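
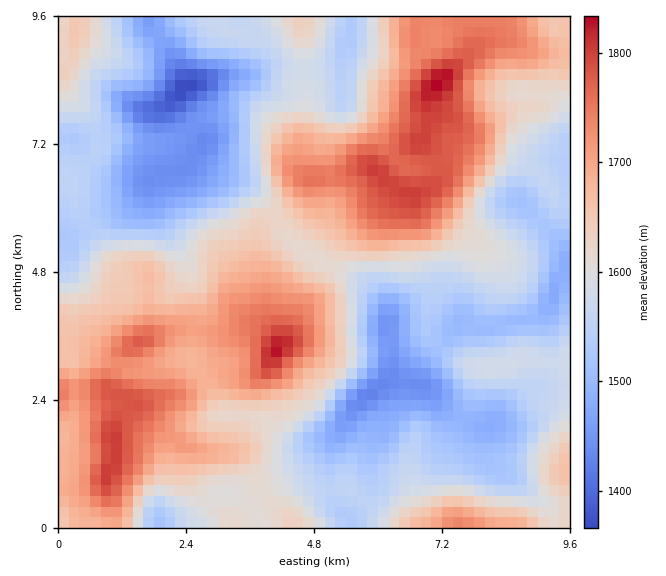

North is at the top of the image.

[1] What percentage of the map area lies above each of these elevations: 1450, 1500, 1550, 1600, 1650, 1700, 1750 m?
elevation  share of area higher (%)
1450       96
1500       87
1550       69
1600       52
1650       35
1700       22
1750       10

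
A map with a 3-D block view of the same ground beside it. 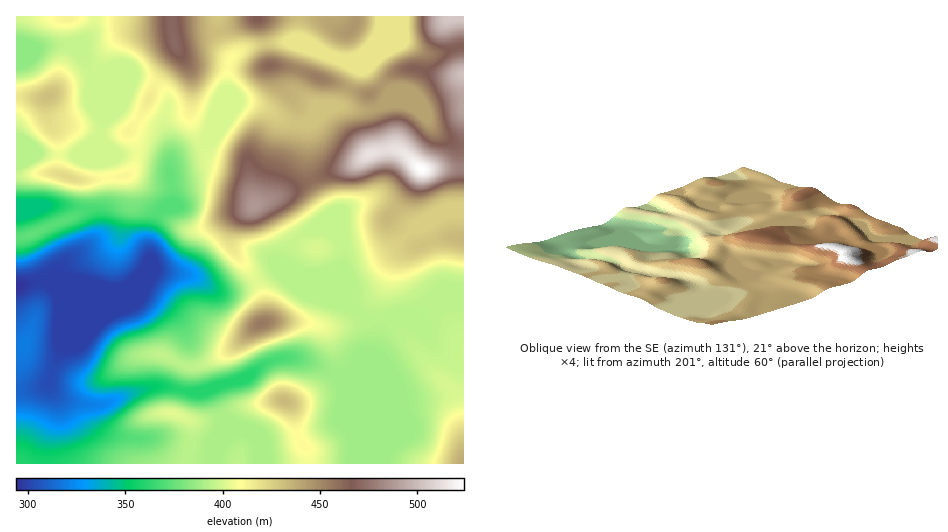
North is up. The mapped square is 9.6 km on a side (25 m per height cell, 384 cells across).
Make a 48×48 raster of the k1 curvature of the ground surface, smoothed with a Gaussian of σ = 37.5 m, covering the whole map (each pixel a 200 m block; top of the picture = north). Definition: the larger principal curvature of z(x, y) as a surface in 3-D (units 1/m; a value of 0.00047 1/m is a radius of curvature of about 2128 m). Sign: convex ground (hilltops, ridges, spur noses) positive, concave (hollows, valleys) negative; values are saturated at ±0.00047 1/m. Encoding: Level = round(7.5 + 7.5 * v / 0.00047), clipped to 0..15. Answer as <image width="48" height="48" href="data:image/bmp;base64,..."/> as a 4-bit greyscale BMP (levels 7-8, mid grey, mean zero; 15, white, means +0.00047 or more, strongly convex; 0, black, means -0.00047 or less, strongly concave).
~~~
<image width="48" height="48" href="data:image/bmp;base64,Qk32BAAAAAAAAHYAAAAoAAAAMAAAADAAAAABAAQAAAAAAIAEAAATCwAAEwsAABAAAAAAAAAAAAAAABEREQAiIiIAMzMzAERERABVVVUAZmZmAHd3dwCIiIgAmZmZAKqqqgC7u7sAzMzMAN3d3QDu7u4A////AJmZmZmZmZmZiIh4iYd3eJmYd3iIiZmZm5iJmZmZmYiImZh4iIh4iaqpiIiIiId3m5iIiIiIiId3iZh3iIh3ebqJiIiIiHZnm5iId3eJqph3eJmIiId2irh3iIiId3d4qpiId4mr3/65m8uoiId3i7h3eHiIiHeJmZiId4h3iu////3bqZmYrLmHeIh4iIiJmJh3d4iHZ5rN24ec3u/+7cqYiIeIiIh4iJh3eJqpd4mZmXd4mrzd3LuYiHiId3d4h5h3ib3tqIh3iZmHiGWMuZqYh3iHd3eJmJmIiqvf66l3i8yoiHabuYmYiId3d4iZh5mIiYic7Lu73t7+yoeJmIiIiId3d4mYh4mYiHd63czdy4m9/7d3d3eJmHd3eJmIiImYd3eJvN3Ll2Z5z/t3d3iZh3d3iJh4iIqod3eJq7u7qHeInf/bqZmpiIiIiYd4iIqoeIeJqYiruYiJmu//7cy6qZiIiId4iIq5h4iIiHZ6uomqqs7//typmIiIiIeIiIm5h4iIiHZoqqupiJu7qZiIiIiId3iIh4mqh4iIh3d4mrqGVpu6l3d4h4iIiIiId3iZiIiIiHeImpiHaKuph3eIh3iJiIh3eHiId4d4mIeIiYd3ibuYh3d3h3eJmIh3eJmHeIiJmYh2iXZnm9uHeIiId4iJmYh3eLmHeJmYqph3iYVovtl3eIiId4iZmql2eLqHd3iZq5dWm5eb7qd3eImZiIiZmbupmu64d3d5q5ZFnLu7y4d4iJmZiIiZiJq7u///uId3q6dXz/2oqpmYiIiIiIiqiIiJmaz//+p3iqm//93bvNyoiId4iImqiHd4iHeK3//bvN7tuHjN3f/smIh3d4mqmHiIh4d2iZmZqqmHdlV6qrzf/ah3dniaqZmHd4d2eJmHeJmId3iJqrqr3ut2V4iImruGd7qYrO7aqquqmZiIm7mJq87qiJl2at6XZ////////sqXd4iIjMl4iJvv/slkSN/tzK3/7KiJq8uHd4mXfNl3iIis//6XjP///nh6qHd3d6yHd4qYjdmIiIiIrP/+7/7MqHdpuHd4d5unZoqInOqZmYiIib7/7up6l3eLuYiImqmpd5qImuuHiHd3ibu8vLhomImsqqqZvKiJmKqIiM2HeHd3mrmrzKdoqYiqiaqYisl4maqIeKyoeId4mZd5zKdounipiZiHd6yYibqIiIqoiZiIh3iIq5h4u5qqmod4d4y4eLuHd2iYipd3doqYiId4u8zMuYd4d4rZZ8yHd2iZqYiIic3Id3d5qqqryph3iHnJeN2HZ3m6h3m97+zrd3eZqXZ6upiId3epeuyZmsy5iL//63a/67zMzHZ5uYiId3aZneuqm9////+5iHeM//26vHd5qYeJh2eKzsmXZ5re3KiIiIiIq9pnmnd4mYiJqZqqzaiIdmi6d3iImqiIhoupqHd4mHd5mqqazIeKqXi5Z3eKzMmId2vclYiZmYh3mZmay4eJvNzKmIm8qtuIiJvdusy7vMupmHiKy4iHit7tzMupeMyYiIvczg=="/>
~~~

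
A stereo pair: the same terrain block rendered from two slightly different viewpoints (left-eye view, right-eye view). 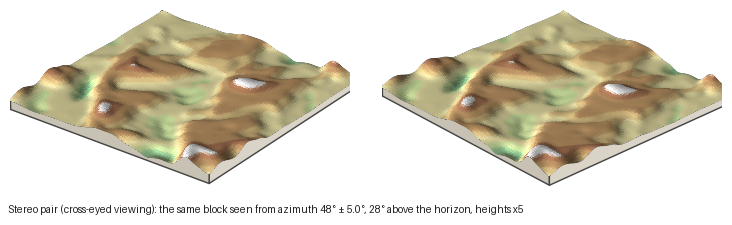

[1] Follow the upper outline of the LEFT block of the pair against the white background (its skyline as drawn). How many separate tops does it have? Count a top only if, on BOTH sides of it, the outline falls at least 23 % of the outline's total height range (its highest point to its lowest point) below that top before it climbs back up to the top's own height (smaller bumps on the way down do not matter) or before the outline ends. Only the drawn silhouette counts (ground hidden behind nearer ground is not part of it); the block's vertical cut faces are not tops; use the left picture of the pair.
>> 1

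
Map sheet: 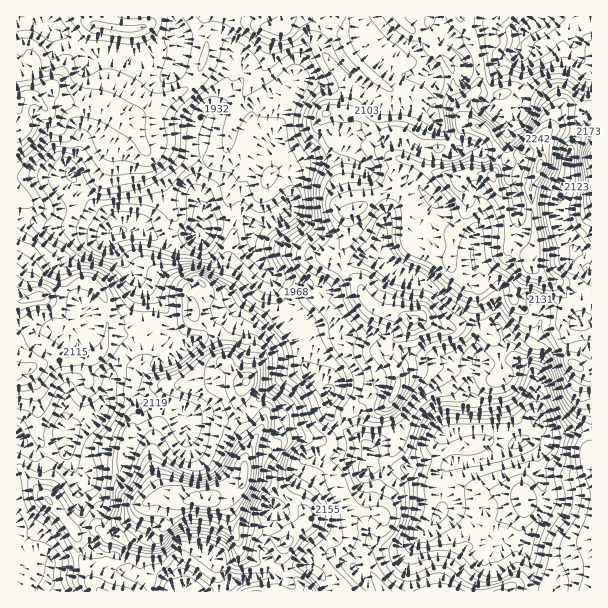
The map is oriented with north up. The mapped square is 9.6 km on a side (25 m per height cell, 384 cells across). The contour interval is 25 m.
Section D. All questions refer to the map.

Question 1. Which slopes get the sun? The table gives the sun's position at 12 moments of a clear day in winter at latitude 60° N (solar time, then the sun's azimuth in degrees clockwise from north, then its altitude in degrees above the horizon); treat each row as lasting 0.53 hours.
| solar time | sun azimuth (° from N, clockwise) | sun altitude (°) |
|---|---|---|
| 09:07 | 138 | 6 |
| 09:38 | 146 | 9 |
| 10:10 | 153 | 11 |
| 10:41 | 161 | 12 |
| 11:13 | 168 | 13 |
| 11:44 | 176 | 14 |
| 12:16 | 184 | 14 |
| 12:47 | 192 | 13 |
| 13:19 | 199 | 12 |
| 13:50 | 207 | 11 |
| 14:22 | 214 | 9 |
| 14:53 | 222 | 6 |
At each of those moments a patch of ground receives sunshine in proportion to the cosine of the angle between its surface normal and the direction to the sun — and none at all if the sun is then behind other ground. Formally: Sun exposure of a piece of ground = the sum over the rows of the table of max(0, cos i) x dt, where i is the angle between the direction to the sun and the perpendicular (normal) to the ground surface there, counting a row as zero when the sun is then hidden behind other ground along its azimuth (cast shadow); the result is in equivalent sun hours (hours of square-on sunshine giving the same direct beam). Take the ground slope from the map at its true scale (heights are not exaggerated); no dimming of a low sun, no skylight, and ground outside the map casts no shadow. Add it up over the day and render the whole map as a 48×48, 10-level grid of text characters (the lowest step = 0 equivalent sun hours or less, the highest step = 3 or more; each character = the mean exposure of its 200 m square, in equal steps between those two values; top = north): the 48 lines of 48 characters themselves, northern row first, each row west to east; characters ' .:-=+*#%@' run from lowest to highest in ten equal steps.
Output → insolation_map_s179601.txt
====+=:.. .-==+=++=-::-+*=----=+---=+=--=#*-::-+
 .::=+#%###*=====+######*+=---:=*+-=+=---:. .:-.
:..::=+**#*+-=--==+*#%%#+-+=-=-:-+-:=+--=:.:::::
--:.:=-:-==-==--===++****=-+--=---*=:=-:.  .  .:
::  ::.::::-=--=+====+===*==+::====+-:-:       .
   ::.::::--..-**===++=-:-=-=+-:..:-: .         
 :-=:::::-::.-*#*+=++=--.  .:-==--::  -:::..    
=+-====-::--=**++==+===:.  ...------....::.. :--
=-*+***+=--=====--=====--+*+=.    .--:      .:: 
=+#*+++++==---==--=====+**===-:..   +*#.    :=:.
*##%*+====--===--====--+#*==------. :---  .==*+.
%###%*+==++=++=--===-:-=++++++-.  ..    .:=.===:
***++*+++*###**+++==:--=-:..:==++-      :::-*--+
-----+++**#%*****+==-===-...  ::-+*+-+*+--:##=-=
:::::=#####*++=++=+==+++=:... -=--+##++*-=+*+-:=
=-::-=+###*+=-=+++++++====:..=#*=--+*++*+-+==::=
+*+==========----==++=..-+++*#*+==--=**++:-----+
::---=--::----: ..:--.  .=+**++--=-:-*+==:--:-+#
.          .:    .:::.   :==++===--====-----:-=*
...              .::---:::-+*+=**=--=====-:----+
::..     .:       ..:+***++=:.:+@@#==-=+#+==-::=
.        :-:.     ...:=*##*-   :-*%#+=-+%#%*.  .
.   -+=.. .::::=.  ....:-=++-:    :*#+=***@@%+-:
:=+-=++=:  .-=:-=:..  :-=-=++:.    -#%##*+*%%+-:
#%#+--==:.  :=----.  .:-++=+#+-:  ..:*%###====**
+==+=--------=*=::.. .---=++*###++=::-*+*#*=-=--
:---==-------=+=.   . :--=--====#@%%##*==*#++=--
-:::::.-+=--::.      .:--==-:::+######**+####+==
:.:=--=*=:::.   ..  .---==+==+=::======+=+@@#=..
=++*#**+=-:   .-==  -=-:-=++=++-:=====----+%###=
##***===---:::-==--==:  .-=-----=**++++=+*****#%
#*+++**=--=+***++++#:  ....::=:=####*+*%%%***###
*++++++-:..:-=++=++- ..:::.:+=+@#*%@@%#%%%##*#%#
*+++==-.....:---:--..-:-:.:**#@@+*%%@@@@%#=++#%#
*===--..:::.:..:::. -=:::.:+#%#+=**+=---=+=:-++=
:+-:-::::::.    .. .+:=**=--=*==++-:::-===----::
.:-:::=--:.        :=+#*+=====-**-:==++=:  ..:=-
: . .-=--:.       :-=*+:::::-:=+===--::....-::==
=  .::--:..      .-++=:.:--:. .::+=-::.....:===+
=: ..:.-. .:-:. .-+%%*:  :--....---==----:::-===
+*+:...:=--===++++#%*++: .:-::.:-==========-----
+*%*. :.:*##*%@@@%#+:::-----==--++=-----=+*=:::-
-+*#=:::*#%**@@@@#+=-..-++=-=++**=:..:-==++-:.:-
==+**+#++**#@@@@@@*++-:+#*===+*#=. .:--===-:::--
==+**+=#@@@@@#*+*#*++*##*=++=:--.    :-:::::--==
=-===-:--+*##**+=+%#=+*=--:==:::..  ...    :-===
===---::--==##%#*#%+==-  :-.:-..   ..     .:-==-
=+-=*+-.  :=+=-**-.  .:- .-:.-:....      :--==--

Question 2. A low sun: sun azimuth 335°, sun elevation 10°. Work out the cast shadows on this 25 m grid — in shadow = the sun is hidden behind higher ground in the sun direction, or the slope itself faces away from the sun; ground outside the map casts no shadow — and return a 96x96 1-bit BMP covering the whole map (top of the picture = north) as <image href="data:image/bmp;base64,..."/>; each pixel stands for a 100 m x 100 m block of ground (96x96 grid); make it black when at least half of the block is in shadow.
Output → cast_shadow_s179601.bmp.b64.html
<image width="96" height="96" href="data:image/bmp;base64,Qk2+BAAAAAAAAD4AAAAoAAAAYAAAAGAAAAABAAEAAAAAAIAEAAATCwAAEwsAAAIAAAAAAAAA////AAAAAAAAAAH//AAAAAAAAAAAAAH//4AAAAAAAAAAAAP//+AAAAAAAAAAAA////HAAAAAAAAAAB////fAAAAAAAAAAP////fgAAAAAAAAAf////fwA8AAAAAAM/////fwB+AAAAAAGYD///PwB+AAAAAAAAD///DwB/AAAAAAADp///DwA/AAAAAAAAc///AAA/AABgAEAAc///AAAeAABgAEAAAf//gAAOAAAgAAAAAPz/AAAGAAAAAAAAAAB/AAAGYAAAAAAAAAB/AAAA4AAAAAAAAAA/AAAB8AAAAAAAAAA/4AAB8AAAAAAAAAAf8AAD8AAAAAAAAAAf8AAf8AAAAAAAAAAf+AA/8AAAAAAAAAAf/AAf+AAAAAAAAAAc/gAP+AAAAAAAAAAO/AAf+APAAAAAAAAOEAf//4fgAAAAAAAGAA/////gAAAAAAACAB/////wAGAAAAACABv////wcCAAAAAAAAD////wcADAAAAAAAB////wNgDgAAA4AAA//j/gBjDgA4A4AAAf+D/gH/DgAAA8AAAPwB/4P/gAAAAeAAAPkAP4M/wwAAAPAAAAsAH4cf5wAAAPgAAAcAD4wBzwAAAHgAAA+4B4AABwAAAAAAAB/4D4AAAwAAAAAAAD/4HwAAAAAAAAAAAP/4DwAAAAAAAAAAAP/4AAAAAAAOAAAAAH/4AAAAAAAGAAAAAD44gAAMAAAAAAAAHjgHgAB+AAAAAAAAEAAPgID+AAAAAAAAAAAPgcT+AAAAAAAAAAAPg+A8AAAAAAAAAAB/j+AAAAAAAAAAAAAnj/AAAAAAAAAAAAADj/AAAAAAAAAAAAwAj+AAAAAAAAAAADwARgAAAAAAAAAAAHgAQAAAAAAAAAAAAPgAAIAAAAAAAAAAAOAAAcAAAAAAAAAA4AAAAYAAAAAAAAAA+AAAAAAAAAAAAAAAeAAAAAAAAAAMAAAAPAAAAAAAAAAcAAAAfAAYAHAAAOAcAAAB/AAYAPEAAfgAAAAA/AAYAfAAAfgAABAAPgAIAfAAA/wAADgAHgAAAfAAB//wADgABAAAA/AAA//4AAgAAAAAA/AOAP/8AAAAAAAIA/A/AA/8AAAAAAAcw/h/gAf8AAAAAAAAgfj/wAf8AAAAAAAAAfj/wAPwAAAAAAAAAPj/wADgAAAAAAAAAHj/wAAgAAAAAAGAAHj/wAAAAAAAAAD0AHh/AAAAAAAAAAA8AHg+AAAAAAAAAAAcAHAeAAAAAAAYAAAAAAAGAAAOAAAcAAAAAAAAAAAfAAAAAAAAAAAAAAA/gAAAAAAAAAAAAAAfgAAAAAAEAAAAAAAPgAAAAAAEAAAAAAAHgAAAAAAAAAAAAAADgAAAAAAAAAAAAAAAAAAAAAAAAAAAAAAAAAcAAAAAAAAAAAAAAA+AAAAAAAAAAAAAAA+AAAAAAAAAAAAAAB+AAAAAAAAAAf4AAB+AAAAAYAAAA/8AAD+AACAAIAAAB/+AAN+AACAAGAAAB4+AAAeAAAAAfAAAAAEAAAGAAAAAfAAAAAAAAAAAAAAAPAA="/>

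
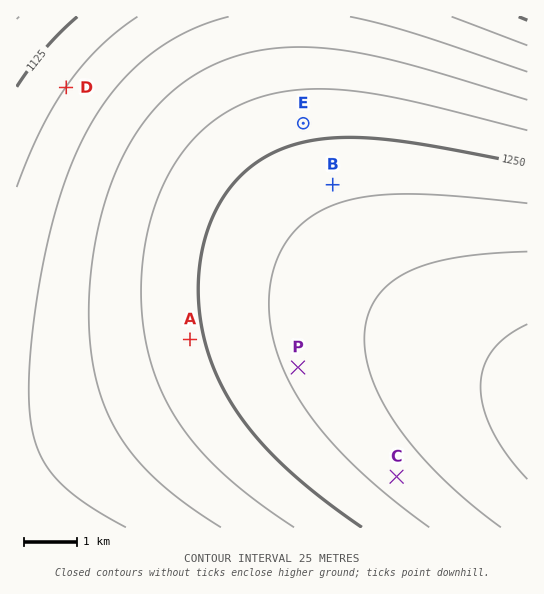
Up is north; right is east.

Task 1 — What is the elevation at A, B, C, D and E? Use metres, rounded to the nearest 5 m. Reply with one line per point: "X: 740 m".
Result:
A: 1245 m
B: 1270 m
C: 1285 m
D: 1150 m
E: 1240 m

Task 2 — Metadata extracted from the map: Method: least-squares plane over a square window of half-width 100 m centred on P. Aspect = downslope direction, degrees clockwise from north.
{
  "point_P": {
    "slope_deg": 1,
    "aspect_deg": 248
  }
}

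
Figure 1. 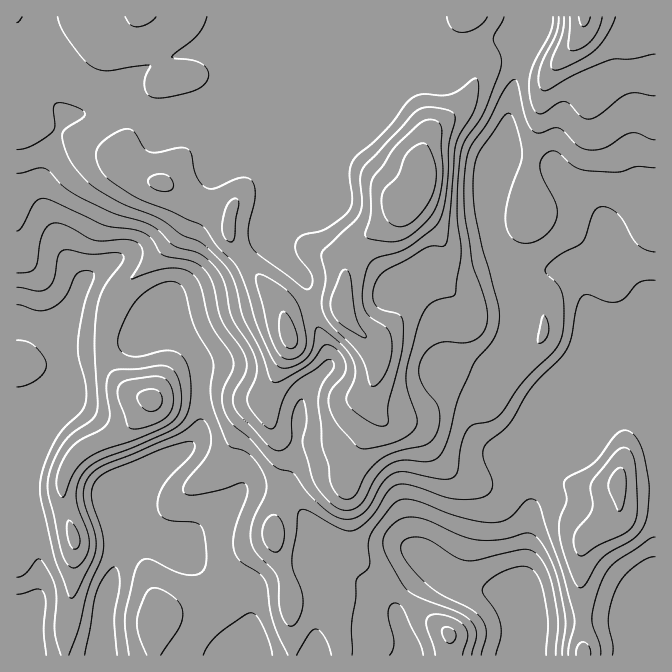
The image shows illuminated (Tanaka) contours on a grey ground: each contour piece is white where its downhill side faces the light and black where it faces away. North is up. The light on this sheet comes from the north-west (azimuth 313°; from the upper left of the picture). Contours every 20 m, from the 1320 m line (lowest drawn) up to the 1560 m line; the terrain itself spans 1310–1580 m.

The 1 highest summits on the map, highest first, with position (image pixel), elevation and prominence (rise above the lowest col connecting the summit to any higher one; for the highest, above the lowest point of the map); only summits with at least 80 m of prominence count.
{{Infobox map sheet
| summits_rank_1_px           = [407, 200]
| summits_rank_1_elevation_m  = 1580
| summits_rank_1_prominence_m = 270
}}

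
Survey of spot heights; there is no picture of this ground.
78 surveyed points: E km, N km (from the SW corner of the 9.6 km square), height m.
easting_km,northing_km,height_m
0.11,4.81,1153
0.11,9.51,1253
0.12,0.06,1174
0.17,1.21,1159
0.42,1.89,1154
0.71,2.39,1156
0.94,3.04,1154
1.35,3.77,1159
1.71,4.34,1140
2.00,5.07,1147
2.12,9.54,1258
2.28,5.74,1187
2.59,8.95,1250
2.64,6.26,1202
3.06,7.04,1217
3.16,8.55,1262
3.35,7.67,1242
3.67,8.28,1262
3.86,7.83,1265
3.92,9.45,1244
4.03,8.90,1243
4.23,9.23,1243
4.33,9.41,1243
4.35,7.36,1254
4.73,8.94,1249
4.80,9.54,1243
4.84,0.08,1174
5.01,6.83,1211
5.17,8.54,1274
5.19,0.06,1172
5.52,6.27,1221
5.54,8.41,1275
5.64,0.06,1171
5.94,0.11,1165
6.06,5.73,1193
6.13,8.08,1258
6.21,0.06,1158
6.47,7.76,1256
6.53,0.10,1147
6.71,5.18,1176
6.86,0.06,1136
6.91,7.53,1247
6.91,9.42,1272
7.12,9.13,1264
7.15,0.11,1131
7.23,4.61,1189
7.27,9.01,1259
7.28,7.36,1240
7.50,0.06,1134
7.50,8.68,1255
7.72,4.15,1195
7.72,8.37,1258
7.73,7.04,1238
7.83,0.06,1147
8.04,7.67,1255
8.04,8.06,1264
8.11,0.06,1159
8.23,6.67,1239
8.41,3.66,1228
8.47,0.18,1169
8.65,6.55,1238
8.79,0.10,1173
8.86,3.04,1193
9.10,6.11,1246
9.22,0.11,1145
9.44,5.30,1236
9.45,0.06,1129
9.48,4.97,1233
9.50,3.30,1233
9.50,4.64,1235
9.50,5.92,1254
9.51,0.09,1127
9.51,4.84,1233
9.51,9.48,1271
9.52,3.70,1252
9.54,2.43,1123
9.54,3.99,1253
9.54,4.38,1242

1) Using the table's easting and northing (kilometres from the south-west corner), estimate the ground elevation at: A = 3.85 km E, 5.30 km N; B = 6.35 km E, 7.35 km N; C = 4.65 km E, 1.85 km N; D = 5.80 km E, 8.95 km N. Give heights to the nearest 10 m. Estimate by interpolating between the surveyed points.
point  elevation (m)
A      1200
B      1240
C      1150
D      1260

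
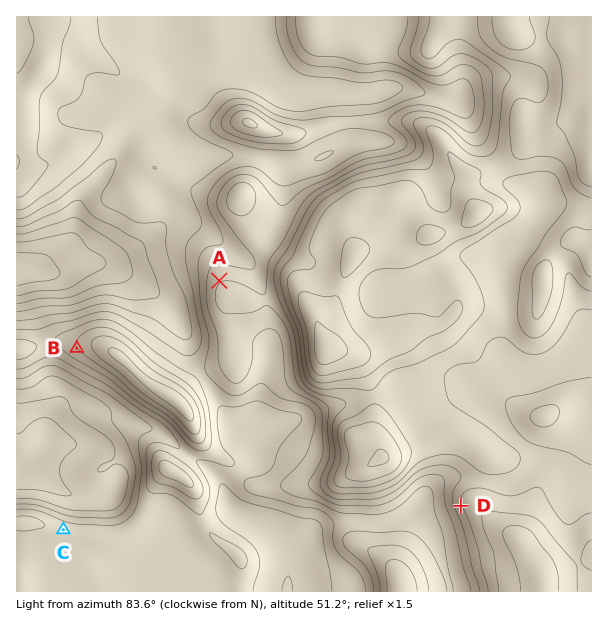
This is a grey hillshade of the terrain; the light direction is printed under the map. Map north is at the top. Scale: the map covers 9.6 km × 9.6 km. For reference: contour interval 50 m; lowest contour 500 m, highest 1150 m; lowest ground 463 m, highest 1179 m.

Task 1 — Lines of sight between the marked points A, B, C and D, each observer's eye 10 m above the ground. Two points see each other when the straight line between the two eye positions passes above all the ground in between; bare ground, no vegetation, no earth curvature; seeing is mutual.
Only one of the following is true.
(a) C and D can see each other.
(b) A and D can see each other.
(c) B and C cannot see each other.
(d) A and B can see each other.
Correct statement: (a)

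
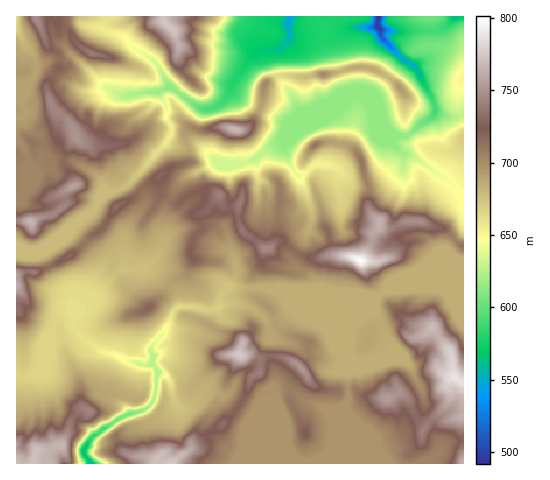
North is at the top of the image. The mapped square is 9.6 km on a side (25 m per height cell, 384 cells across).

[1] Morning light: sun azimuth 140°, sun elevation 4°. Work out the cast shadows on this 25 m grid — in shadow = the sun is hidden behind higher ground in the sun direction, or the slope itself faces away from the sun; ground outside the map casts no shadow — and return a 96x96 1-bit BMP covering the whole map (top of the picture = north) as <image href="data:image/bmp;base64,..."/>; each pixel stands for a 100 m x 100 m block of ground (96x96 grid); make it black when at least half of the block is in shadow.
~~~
<image width="96" height="96" href="data:image/bmp;base64,Qk2+BAAAAAAAAD4AAAAoAAAAYAAAAGAAAAABAAEAAAAAAIAEAAATCwAAEwsAAAIAAAAAAAAA////AAAAAAAgAAAAAAAAAAAAAA8gAAAAQAAAAAAAAA9wAcD+cAAAAAAAAA9wA///+AAAAAAAAB9+A///+AAAAAAAAB7/wf///AAAAAAAABz/4f///AAAAAAABAD/4P///sAAAAAABAD/4H///vAAAAAAAAD/8D///3gAAAAAAQD/8Af///gAAAAAAcj/8AP///4AAAAAAeD//AP/5/4AAAAAAeB//AAOAf8AAAAAAfAH/AAHAA8AAAAMAYAH/AAHAAeAAAA+A8AH/AAHYAOAAAB/g+AD+AAHQAHAAB3/g+AD+AAHwAnAABn/g8ABwAAXAAjgAAH/xwABAAB+AARwAAD/54AAAAD+AAAAAAD/z8AAAAAHAAAAGAB/j9AAAAAHAPwH+AAOH+AAAAAEAP8P8AAACcAAAAAGAf8P4AAAAAAAAAADgf+PgAAAAAQAAAADg/+HAAAADAQAAAABg//CAAAAfgAAAAAAw//AAAAA8AAAAAAAQ//gAAAA74AAAAAAY//AAAABn4AAAAcAf/+AAAABH4AAAA/gP/gAAAACP8AAAA/4A/AAAAAD/8AAAA/8AEAAAAAD/8AAAAB8AAAAAAAD/4AAAAAgAAAAAAAA/gAAAAAAAAAAAAAAeAAAAAAAAAAAAAAAAAAAAAAAAAAAAAAAAADwAAAAAAAAAAAAAAD+AAAAAAAAAAAAAAD/gAAAAAAAAAAAAAD/4AAAAAAgAIHnAAD/8AAAGAAAB//ngADP+AAAOAAMB//nAAAH/AAAOAAeB//wAAED/gAAOAAPB//gAAEA/4AAPAAOB//AAAAAH8AAHAAAB//wAAAAD+AAAAIAA//wQBDwD/AgAAIAA//g/nj+B/AQAAAAA//2/3D/gfgQDAAAA////2D/wPwAAAAAA5///wD4AP4AAAMIBw/3/gD+AP+AMAMJBw/z/AAfwH/AOAcbBw/j+AAf8H/gH3eeBw/j+AAP+H/wH/+cBw/D+AAP/AH8D//bDw/DmAAH+AD+B///jw/AGAAD4AB/A///wZzAGAABwAA/wP//2BHAGAAAAAA/+P9/vACAGAAAAAAf+Pg/fAAAEAAAAAAP8GAIfgAAAAAAAAAD4AAA/wCAAAAAAAMB4AAA//+AP4AAAAOA4AAA//+AH/4AAAGAcAAA//+AD/8AAEDAc//A//8AB/8MAGBwz//g//4AA/8OAnw4///g//wAAP4OAn+c///wf/AAwHgOA//u3//wf+AAwHAOB///v//wAAABwGAOAP/////wAAABgOAeAH/////4AAAAgOAcAD/3+P/4AAAAAfA8AAAA4P/4AAAAwfg+AAAAgH/8AAAAYbg+AAAAAD///4AA4zwfAAAAAA////wB3j4fgAAAgAf/////vz4BgAABwAf/////ID8AAAgBwAf/////wB4AAPwDwAf/////wA4MAfgDwA//////gAAMA/ABAAf/////CAAIA+AAAAf////n/g4YB8AAAAf////7/B+ABwAgAAA/////gA/AAAA4AAAH//4GAA/wAAO+AAAD//gHAA8="/>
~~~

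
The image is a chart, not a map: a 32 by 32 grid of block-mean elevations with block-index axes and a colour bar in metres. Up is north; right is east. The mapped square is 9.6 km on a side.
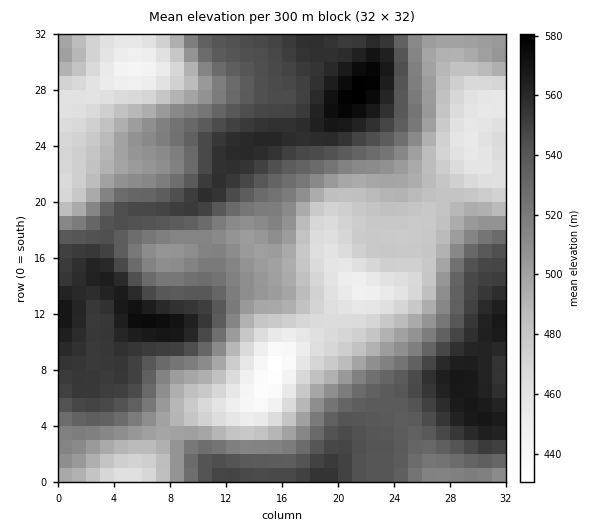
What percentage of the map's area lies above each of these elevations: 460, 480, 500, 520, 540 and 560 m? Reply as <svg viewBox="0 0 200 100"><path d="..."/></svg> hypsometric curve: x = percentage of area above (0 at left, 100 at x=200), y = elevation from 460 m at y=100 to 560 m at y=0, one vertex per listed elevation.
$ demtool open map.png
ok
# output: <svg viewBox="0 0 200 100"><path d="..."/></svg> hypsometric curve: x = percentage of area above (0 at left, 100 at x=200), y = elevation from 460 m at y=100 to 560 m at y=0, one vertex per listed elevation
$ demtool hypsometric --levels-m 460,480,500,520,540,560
<svg viewBox="0 0 200 100"><path d="M185 100l-30-20-28-20-32-20-30-20-48-20"/></svg>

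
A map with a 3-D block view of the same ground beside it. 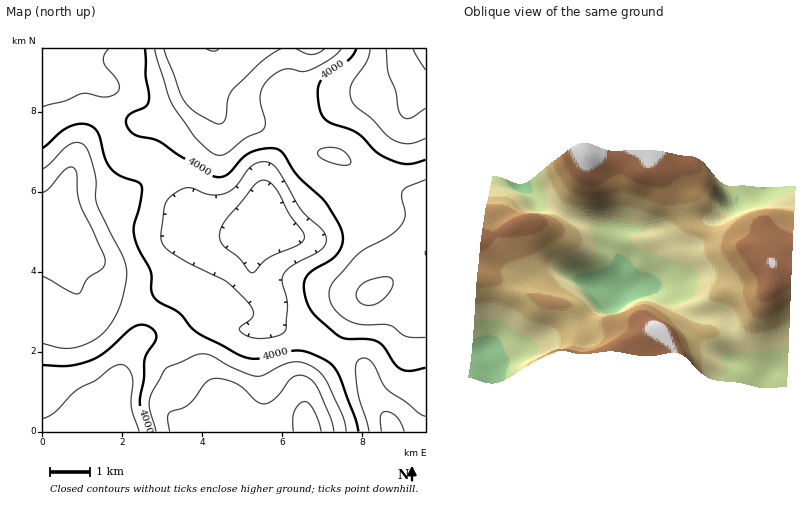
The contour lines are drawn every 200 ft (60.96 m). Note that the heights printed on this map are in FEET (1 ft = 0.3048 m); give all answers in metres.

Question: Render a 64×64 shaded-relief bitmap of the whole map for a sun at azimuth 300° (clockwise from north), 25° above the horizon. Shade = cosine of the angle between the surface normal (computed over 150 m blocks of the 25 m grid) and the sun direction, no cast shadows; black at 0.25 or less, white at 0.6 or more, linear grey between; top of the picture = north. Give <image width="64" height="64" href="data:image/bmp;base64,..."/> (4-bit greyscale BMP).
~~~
<image width="64" height="64" href="data:image/bmp;base64,Qk12CAAAAAAAAHYAAAAoAAAAQAAAAEAAAAABAAQAAAAAAAAIAAATCwAAEwsAABAAAAAAAAAAAAAAABEREQAiIiIAMzMzAERERABVVVUAZmZmAHd3dwCIiIgAmZmZAKqqqgC7u7sAzMzMAN3d3QDu7u4A////AFVVZniIh3ib3u25iJmZmIh3d3eJqql1MhEREBE1eamIVVVWd4iHeKze7bmImZmYh3d3iImqqXUyIhEREjWJqYhVVVVniHeJve7cqYiZmZiHd3eImqupdDIiIREjRnmZiFVURWZ3d4rO7typmZmZmId3d4mru7l0MiIhEjRWeJmHVVREVmd3i9/+26mZmqqYh3Zniau8uWQiIyESRWd4iHdlVERVZmaL7//bqqqqqpmHZmeJq8y5dCIiISNWd3d3d2ZUREVVVorv/9uqqquqqYh2Z4q7vLl0IiMiJGeIh3dmZlVERFVFet//25mqu7qpmHd4mru7uXQyMyIkeJmHdmZmZVRERERpvv/amZq7uqmYh3iru7updTMzMjV5qYd2ZmZlVERDNFis7sqYmqu6mYiIiavMzLl1REQzNYmqmHZmZmVURDMjV5vdypiZqqqYiIiavM3MuXZlVUNGiqqYdmZmVUQzMiNGm83LmZmqqYd3iJq83dy5h3dlREaJqph2ZmVVRDMyIkaKzcupmZqph3eImrzN3LmIiHZURnmqmGZlZmVEMyIiNXm8y7qZmpmHd3iaq8zMupiIh1RFeJqYZlVmZlRDMhEkV5u7qpmZmId3iImaq7upmJmHVEVniZh2VXd2ZUQyISNGiaqpmYiIiHd4iJmaqqmImYdlRFZ4iHZmeId2VEMiIkV4mZiId3d3d3d4iImZmIiJh2VERWeId2aIiIdlRDIiNWeIiHd2ZmZ3d3d4iJmYiIiIdlREVniHd4iIh2ZUQyI0Z3d3d2ZmZmZmZ3eImZmIiIh3ZURFZ4iHiIiIdlVEM0Rmd3d3ZmZmZmZmd4maqZmZmIdmVERXiIh4iIh2VVVERVZ3d3d3d3ZmZmZ4maqqqZmZmHZUREZ4iHeIiHZVVVRFVnd3d3eIh3ZmZ3iau7qqqqqZh2VERWeId4iHdlVVVURVZ3d3eIiId2ZniZq7u6qqqqqYdlREV4h3d3dmVVVVREVWd3d3iIiHZniJqru7uqu7uqmHZURWeHd3d2VVVVRERFZnd3d4iHZmeJqqu7u7u7u7qZiHVVZ3d3d2ZVVEREREVmd3d3iIdlZ4qru7zLu7vMu6mZh2Znd3d3ZmVUREREVWZ3d3eId2Vnmru8zMzMvMzLqZmYd3eHd3d2ZlRDREVVZnd3iIiHZmeau8zN3dzMzcuqmZmIiId3d3dmVENERVZnd3d3eId2Z5qrvM3d3d3d3LqZmZmZiId3d3ZURERFVmd3d3d3d3d4iaq7zN3d3d3cupmZmZmYiHd3ZlRERERVZ3d3Znd3d3iJmaq7zN3d3cu6qZmqqqiId3dlREREREVmd3ZmZmZneIiZmau7zN3cy6qZmaqqqIiHdlVERFVURFZ3dmZmZmZ4iIiJmqq7vMu6qpmaqqqoiIdmVEREVVREVmdmZmZlVWeIiIiZmZqqqqqZmZqqqqiIh2VUREVVVERFZmZVZmVVZ3iIiJmZmZmZmZmZmaqqqIiHZUREVVVUREVmZmVVVVVWeIiJmZmIiZmZmZmZmamYmYdUREVVVVRERWZmZVVVRFZ3iJqqqYiIiIiJmZmZmZmZhlQ0RWZlRDRFZndmVUQzRWeJq7upiIiIiIiZmZmZmZmGQzRVZmVEM0VWZ3ZlQzI0Vomru6mIiIh3eImZmZmaqoZDNFZmZlQzRFVnd2VDIRJGeau7mIiIh3d4iJmZmZu6lkM0Vmd3ZURERVZ3dkMQATV5q7qYiIh3d3d4iZmZm7uXQzNFZ3h3ZVREVnd2QxABNXmruoh3d3d2d3eImaqszKhTM0VniIiHZVVWd3ZTEAEkeauph3d3d2Znd4iZqr3duWQzNGeImYh3Zmd4dlMQACRpq6mHd3d2Znd3iJmrvd7KdTI0V3iIiIh3d4iHUxAAI2iqqYd3d3dmd3eImau93tuFMjRWd4iIiId3iIdTEAATV5qpmId3d2Znd4iZq73e3JZDNFZ3d3eIiIiIh2QhARJGiaqZiIh3ZmZneJmrvN7cp1M0V3d2d3iIiIiHZDISIjV4mpmZiId2ZmZ4iau8zdy4ZERniHZneIiIiIdlMzMzNGeZmZmZiHZmZneJq7u83Ll2VWiId3d4mZmZiGVDREREV4mZiJmYd2ZmZ4mrurvMuodmeJiHd4iZmZmIdURFVURWeIh4iJiHdmZmeau6q7uqmHeJmYiIiJmZmIdlVFVlVWd3d2d4iIh3ZmZ4qrmqqqqYiJqpmIiJmpmHdmVVVWVVZ3dmVmd4h3dmVWiaqZqqqZiZqqqZmZqqqYdlVVVVZWZ3d2VVVnd3d2ZVZ4mpmaqpmZmru6qZqruph2VERVVVZniHVERVZnd3ZlVniJiZmqmYiau7uqqru7mHZUREVVVWeIdURFVmZnZmVWZ4iImZmYiJmquqqrzMuodlRERERFZ4h1Q0RVZmZmZmZ3iHiJmZiIiZqqqrvMy6h2ZURDMzRXiHUzNFVVVmZmZneId4mZmIiImaqqvMzLmHdmZUMyI0V4dTIjRFVVVWZneIh3eJmZiIiZqqu8zLqYd3d3ZDIiNGd1MREjM0REVmd4iHd3iZmYiJmrvMzMuYd3eIh2QyIjVmUxABEiIzRFZ4iZd3eJmZmIiavM3cuod3eIiIdUMzNFZkEAABESIzRXiZl3Z4mamYiJq83ty5d3d4iJmGVDM0VmUwAAABEiNFeJmXdniZmZiImr3u7Kh2Z3iJmYdlREVWdTEAAAABI0V5mZ"/>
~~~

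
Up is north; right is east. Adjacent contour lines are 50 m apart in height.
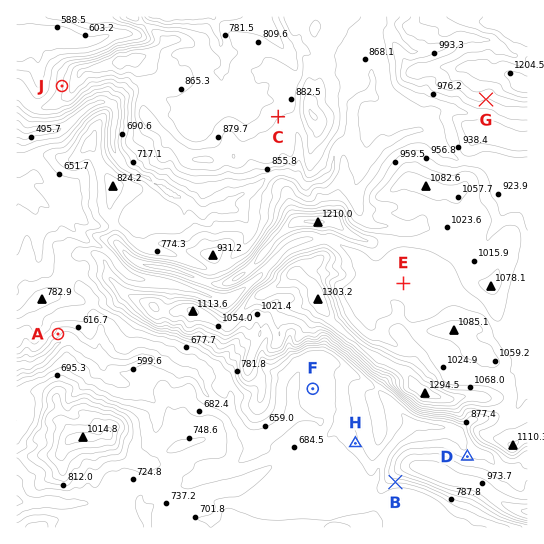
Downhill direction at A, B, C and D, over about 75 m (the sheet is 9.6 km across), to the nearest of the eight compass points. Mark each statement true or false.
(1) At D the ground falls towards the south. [false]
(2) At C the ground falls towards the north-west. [true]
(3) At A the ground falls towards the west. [false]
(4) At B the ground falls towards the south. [true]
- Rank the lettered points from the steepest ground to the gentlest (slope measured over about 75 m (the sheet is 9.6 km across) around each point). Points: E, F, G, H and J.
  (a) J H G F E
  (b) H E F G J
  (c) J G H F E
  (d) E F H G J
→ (c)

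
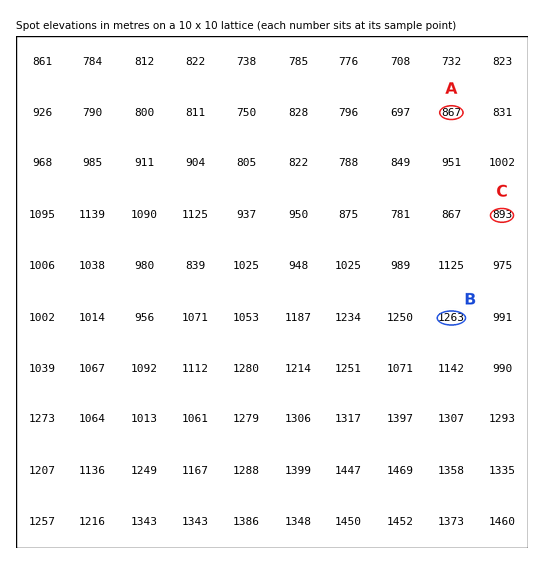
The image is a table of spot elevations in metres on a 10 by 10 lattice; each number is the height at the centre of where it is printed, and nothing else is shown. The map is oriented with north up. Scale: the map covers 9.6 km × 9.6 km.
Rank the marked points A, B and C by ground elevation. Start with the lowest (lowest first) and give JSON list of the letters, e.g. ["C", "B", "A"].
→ ["A", "C", "B"]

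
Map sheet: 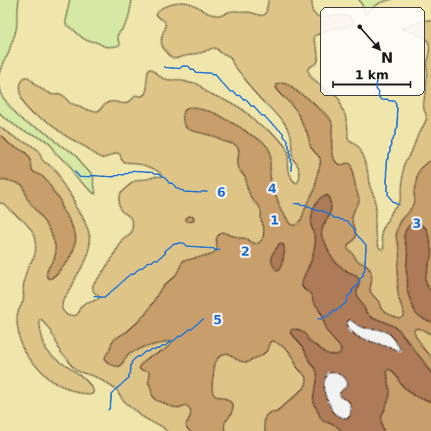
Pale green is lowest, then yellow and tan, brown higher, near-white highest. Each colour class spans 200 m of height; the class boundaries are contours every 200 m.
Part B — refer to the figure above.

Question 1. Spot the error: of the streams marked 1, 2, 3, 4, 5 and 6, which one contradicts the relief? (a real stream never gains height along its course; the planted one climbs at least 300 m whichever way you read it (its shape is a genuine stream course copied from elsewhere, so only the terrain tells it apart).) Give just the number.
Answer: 1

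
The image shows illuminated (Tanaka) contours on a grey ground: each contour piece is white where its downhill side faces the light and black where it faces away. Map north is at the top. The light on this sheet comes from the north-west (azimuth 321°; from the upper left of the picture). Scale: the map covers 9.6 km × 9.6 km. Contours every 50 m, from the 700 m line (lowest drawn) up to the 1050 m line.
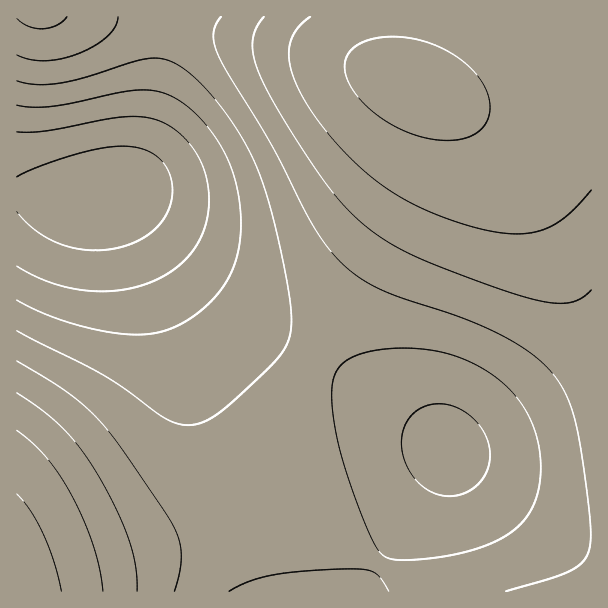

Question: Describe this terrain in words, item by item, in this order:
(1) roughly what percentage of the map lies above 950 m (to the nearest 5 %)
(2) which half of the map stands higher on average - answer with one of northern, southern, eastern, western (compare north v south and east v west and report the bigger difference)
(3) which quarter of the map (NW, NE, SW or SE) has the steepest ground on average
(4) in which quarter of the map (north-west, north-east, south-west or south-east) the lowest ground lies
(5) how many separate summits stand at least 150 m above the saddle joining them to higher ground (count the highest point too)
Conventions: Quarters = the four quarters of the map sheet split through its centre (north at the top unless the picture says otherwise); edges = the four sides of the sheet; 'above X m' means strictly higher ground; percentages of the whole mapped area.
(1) Ground above 950 m makes up about 30 % of the sheet.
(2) On average the eastern half of the map is the higher ground.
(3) Slopes are steepest in the north-west quarter.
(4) The lowest ground is in the north-west quarter.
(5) Counting only tops that stand 150 m proud, the map has 2 summits.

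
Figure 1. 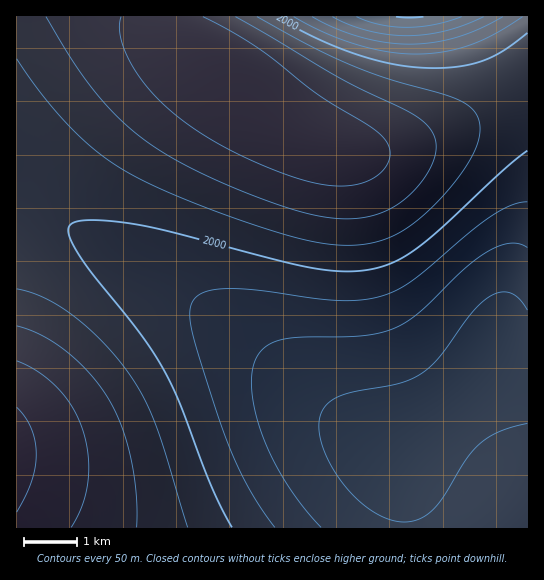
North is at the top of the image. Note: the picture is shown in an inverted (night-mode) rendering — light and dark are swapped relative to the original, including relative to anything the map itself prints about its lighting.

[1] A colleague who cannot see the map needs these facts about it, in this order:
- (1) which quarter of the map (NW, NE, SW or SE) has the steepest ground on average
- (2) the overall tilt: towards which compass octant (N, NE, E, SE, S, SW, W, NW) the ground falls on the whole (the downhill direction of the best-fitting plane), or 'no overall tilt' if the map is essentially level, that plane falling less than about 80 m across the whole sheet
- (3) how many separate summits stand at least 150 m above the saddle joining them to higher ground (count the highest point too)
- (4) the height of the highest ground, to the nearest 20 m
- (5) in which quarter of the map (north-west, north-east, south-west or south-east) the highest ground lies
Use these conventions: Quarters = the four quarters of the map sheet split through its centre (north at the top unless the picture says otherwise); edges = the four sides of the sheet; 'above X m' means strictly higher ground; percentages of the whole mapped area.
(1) Slopes are steepest in the north-east quarter.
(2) Overall the map slopes down towards the north-west.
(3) There are 2 summits with 150 m or more of prominence.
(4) The highest point reaches roughly 2260 m.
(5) The highest point lies in the north-east quarter of the map.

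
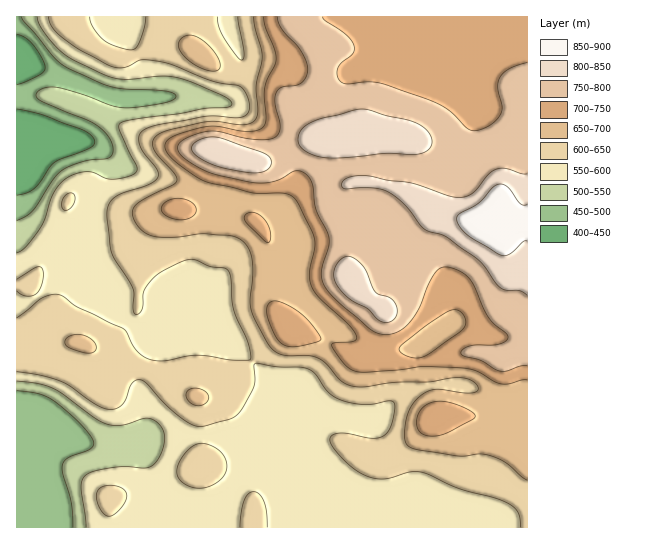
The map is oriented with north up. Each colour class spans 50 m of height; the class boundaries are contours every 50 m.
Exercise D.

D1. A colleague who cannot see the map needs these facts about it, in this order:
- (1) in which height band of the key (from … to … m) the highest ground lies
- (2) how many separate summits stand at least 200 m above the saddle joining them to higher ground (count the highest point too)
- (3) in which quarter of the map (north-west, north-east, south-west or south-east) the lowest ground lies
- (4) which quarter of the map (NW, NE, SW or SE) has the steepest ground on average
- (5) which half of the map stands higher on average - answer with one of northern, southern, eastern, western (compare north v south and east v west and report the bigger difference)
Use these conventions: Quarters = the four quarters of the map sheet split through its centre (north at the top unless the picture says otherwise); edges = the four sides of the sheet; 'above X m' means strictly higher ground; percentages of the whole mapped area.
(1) The highest point is somewhere between 850 and 900 m.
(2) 1 summit rises at least 200 m above its surroundings.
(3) Look to the north-west quarter for the lowest ground.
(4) The steepest ground, on average, is in the north-west quarter.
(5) On average the eastern half of the map is the higher ground.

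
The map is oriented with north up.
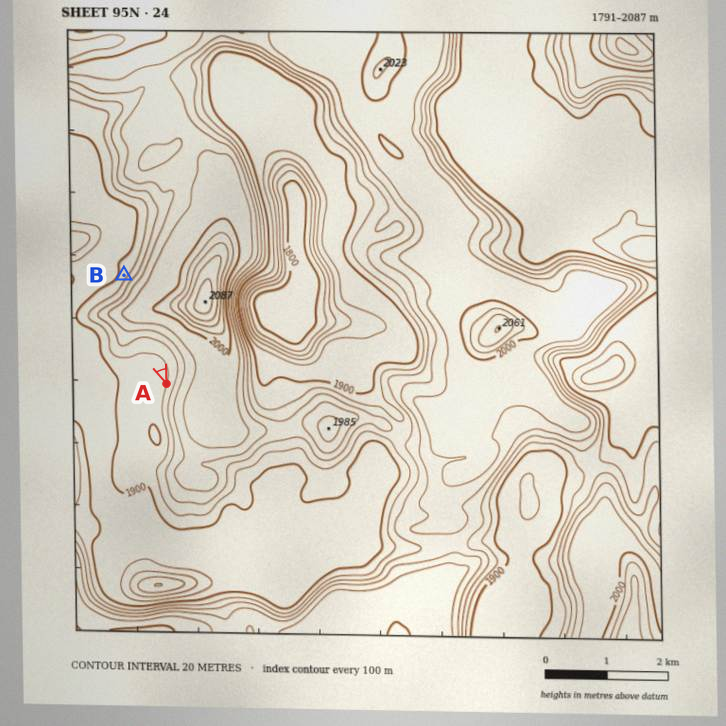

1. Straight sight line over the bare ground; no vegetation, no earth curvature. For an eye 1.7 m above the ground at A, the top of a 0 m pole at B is hidden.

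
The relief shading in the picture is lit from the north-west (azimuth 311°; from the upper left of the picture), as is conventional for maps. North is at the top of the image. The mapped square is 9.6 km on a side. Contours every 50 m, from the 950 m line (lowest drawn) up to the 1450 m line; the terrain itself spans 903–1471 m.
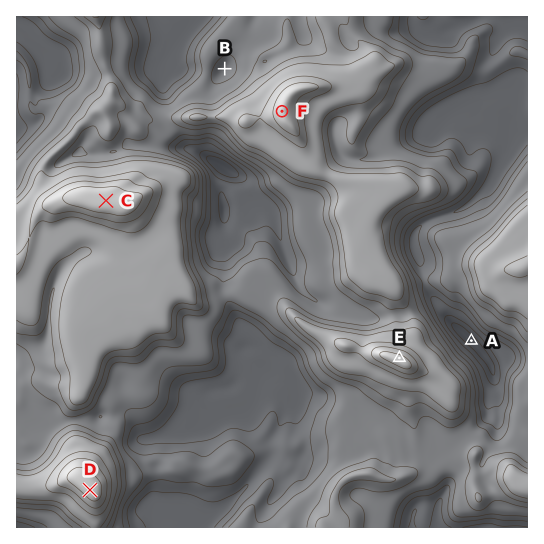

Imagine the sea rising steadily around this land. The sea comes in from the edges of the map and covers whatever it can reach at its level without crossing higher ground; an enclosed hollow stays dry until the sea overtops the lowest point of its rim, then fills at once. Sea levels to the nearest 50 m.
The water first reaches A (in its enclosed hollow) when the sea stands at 1100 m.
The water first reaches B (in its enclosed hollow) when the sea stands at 1150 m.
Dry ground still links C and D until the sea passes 1200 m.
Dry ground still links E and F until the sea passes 1250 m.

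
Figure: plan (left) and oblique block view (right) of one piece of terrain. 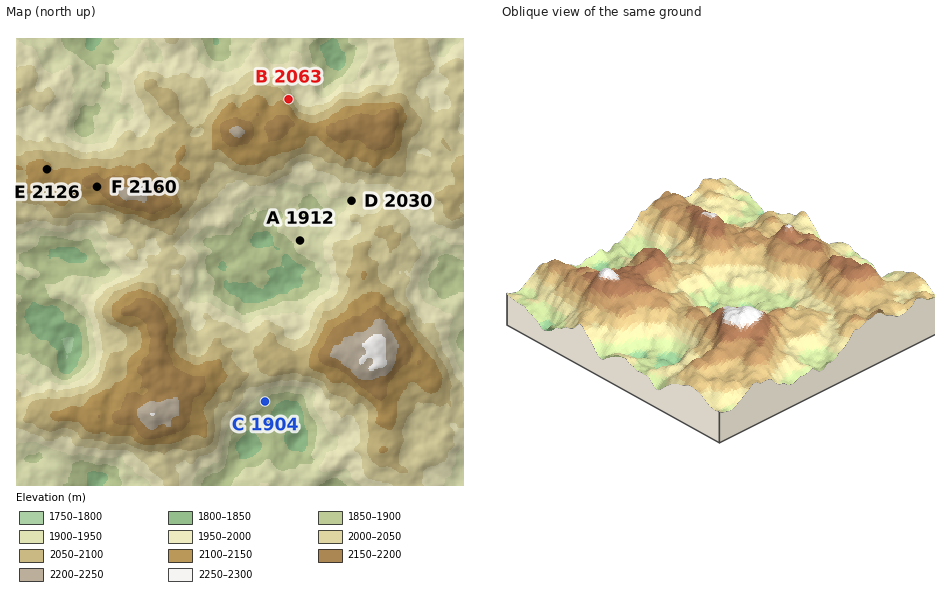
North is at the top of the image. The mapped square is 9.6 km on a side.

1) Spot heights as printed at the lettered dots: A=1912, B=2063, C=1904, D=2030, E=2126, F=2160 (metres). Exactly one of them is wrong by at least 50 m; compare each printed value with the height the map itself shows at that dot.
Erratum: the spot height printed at D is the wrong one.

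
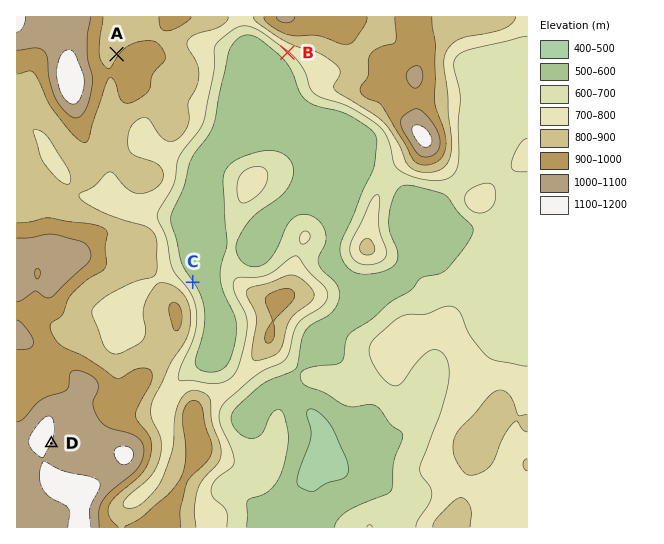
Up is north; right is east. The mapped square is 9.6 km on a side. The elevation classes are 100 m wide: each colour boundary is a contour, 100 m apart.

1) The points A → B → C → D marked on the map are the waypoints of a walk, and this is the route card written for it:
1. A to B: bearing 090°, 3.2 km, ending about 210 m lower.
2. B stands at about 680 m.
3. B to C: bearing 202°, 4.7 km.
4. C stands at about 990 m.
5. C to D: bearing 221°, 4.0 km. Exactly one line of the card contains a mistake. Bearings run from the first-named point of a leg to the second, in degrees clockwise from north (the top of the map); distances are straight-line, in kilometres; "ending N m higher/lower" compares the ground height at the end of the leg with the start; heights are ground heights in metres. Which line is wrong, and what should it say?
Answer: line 4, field height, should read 610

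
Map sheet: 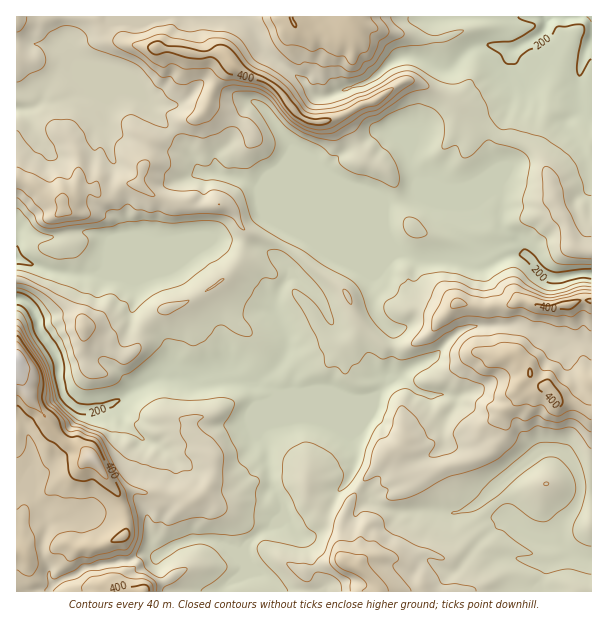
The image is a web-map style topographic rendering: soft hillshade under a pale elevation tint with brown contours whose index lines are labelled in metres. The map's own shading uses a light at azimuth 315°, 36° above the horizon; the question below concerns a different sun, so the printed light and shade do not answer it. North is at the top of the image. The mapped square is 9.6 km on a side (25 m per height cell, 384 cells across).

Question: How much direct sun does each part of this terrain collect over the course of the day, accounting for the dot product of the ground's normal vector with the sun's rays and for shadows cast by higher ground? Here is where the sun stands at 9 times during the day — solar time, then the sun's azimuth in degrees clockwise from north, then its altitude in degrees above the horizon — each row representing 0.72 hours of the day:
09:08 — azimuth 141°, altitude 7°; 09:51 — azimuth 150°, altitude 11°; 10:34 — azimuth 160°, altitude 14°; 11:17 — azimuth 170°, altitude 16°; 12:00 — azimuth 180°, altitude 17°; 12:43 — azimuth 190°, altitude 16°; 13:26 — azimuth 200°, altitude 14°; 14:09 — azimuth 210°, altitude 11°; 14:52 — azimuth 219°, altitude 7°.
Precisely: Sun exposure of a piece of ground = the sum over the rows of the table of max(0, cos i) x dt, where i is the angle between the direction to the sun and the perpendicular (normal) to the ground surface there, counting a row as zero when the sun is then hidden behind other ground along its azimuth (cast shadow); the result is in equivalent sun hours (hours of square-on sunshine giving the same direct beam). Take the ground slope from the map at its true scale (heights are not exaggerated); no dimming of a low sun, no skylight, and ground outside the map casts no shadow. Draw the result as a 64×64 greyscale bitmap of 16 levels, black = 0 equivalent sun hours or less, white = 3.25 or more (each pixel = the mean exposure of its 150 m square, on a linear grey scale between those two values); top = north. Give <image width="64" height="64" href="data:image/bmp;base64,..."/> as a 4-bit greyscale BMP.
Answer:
<image width="64" height="64" href="data:image/bmp;base64,Qk12CAAAAAAAAHYAAAAoAAAAQAAAAEAAAAABAAQAAAAAAAAIAAATCwAAEwsAABAAAAAAAAAAAAAAABEREQAiIiIAMzMzAERERABVVVUAZmZmAHd3dwCIiIgAmZmZAKqqqgC7u7sAzMzMAN3d3QDu7u4A////AJqnQ0Z3VDI2iZiIdlZmZ4mYdnVXZVVmZVVWd3d3d3ZViXaVEREiAABImZmIdmZ5mYiby7dERFVVRVVWd3dmVUSJiIy1EAARASNXiHd2eJqGaL7rZEVnVFd1VlVVVWVVVahpmL7qdEEjMzRVVWZ4hkM0aGNGd3Zmd3dWZmZnd2ZmZViZm77/6WZUM0RWdndTMzNDASMzRVZUVmZ3d2ZmZ3hFdlZCNIzKiJhlRXiHVEREVUIjREM0REVVZlZlZmZniFZ2VERENGeImqmqqZmFRVZ3VERUNERVVVZmZWZnd3d4ZmdmZmVURnmaqquqmHd2Z4h1VEZlVVVVVWZmZ3eHdmdmd3d3ZmdVeYiqqZiHd3d4h2RmMjVVVWZmVnd3eIh2VWZ3d3d3iEWIh4mYdnd2d4iHZFdUaaqZiId2Z3iIiIdlZniIiImpWJd3ZnhlZmZniHZlNXeImqmYiIdmeIiJmHZmZ4iqrLQ0NERERnZmd2iHd3czeIdniZiIiHZmZ4h3ZnZ2aLy8YiNEVURVdmVWd2Zmd2Nod3d4mZmZh2VEVVVnd3dnmsgiRVVVVWZ2VVVmZmZmZDeXdmZ4qruphlQ0RXh3eIdokyNEVUV3d3ZlVmZlVVVVRoiHZURWibuodkRWeHd5qXUiM0M0V3dmVWZWZlVERVVVZ4iIZERWebqHZmeJd4moQQIjREaId2VEVmZlRERFVlQ0Z2Zmd3dnmZmIiJl4moEAACIliHd3VEVWZmVURFZmVDRmVVVneIiZqqu6q3mpUgAAI0Vmd2ZndmZmZmVWZmZkNVVVZUVmiYnM3u3MrKUQAAIzRGZmVWeZh2ZmZmZmZmZFVVVnVEVom73O/snMcQABI0REMzMiI0aIdmZmZmZmZlVEREZkVmV6q7u6dclkACVndkMyIiIiI1d3dmZmZmd2ZDQ0RGZTNomauWRFp3YiebupdUMzREQzRWZ3d3d3iZh0Inq6qYdlV4iGI1eHdDRpq7mYdlVmZmZ3d3d4iZmXd2ZVZ3iavLdlhyIjZYdDQ2h2WsqHd3d3d3d3dnd4iHeHiIYzRoq83JhlEURDcxNFd2aarLmHiYiHd3h2Z3d4eHiZqoVFerqaqGMyRVUhEkZ4iYZoqpiJiIiIiHdmd3d4iZqbzJVnd1VlMTVVVRETZ3mYdUV4iYiIeIiHd3d3dneJdUatyDMiEhATRmZmEiV4iZdWVWeZh3d4h3Zmd3dlZ4dEQzfMggAQASVmeIgTNXZnZlVVeJmId4h2ZmZ3d2Z4dEeGRY3KZVRVaImqmRM0VkMkVVRYmYiIh3ZmZ3d2Z4hUeJmGWM3u3My97t27AleGIRJUVEVniZiHd3d3d3Zoh1V2ZmVEm6mJrd26zNxImGMhIjREMiNGiYh3d3d3VniGVlRVVUQzEBE1QQABRf+kIjNENFVTIiNXiIh3h2VniWNFZWVVUwAAATEAAAAApRASRFVWZmVEMzRoiIiIVnmVIlZmVVQxAAARAAAAAAAAE1Z3ZmZmZmZUM0V4iHZ4lzEkZmZlQhEBIiEQAAAAAwN5qZh2ZmZmZmVDNFd2VoliJGZmZlRVREVVUyERJXiriZmIiHZmZmZmZmRDVlZ4hSRmZmZmZnd3dmZVVVVnm7p3ZWd3d2ZmZmZmZlVWeZcyVmZmZmZ4mYiHZ3ZmeHd2VHZ4dmVnd3d3d3dnd5mGMkZmZmZmZ4mIdmd3d3eJl3ZVee//7u3KmZmqqZmalSJGZmZmZmZnd2VVZmZmeaqZhlabmc/9ypq83d7u7uyERWZmZmZmZmZlRFZmZmZmeIh1VbyoZmVpu6q8uqqsymVWZmZmZmZmZlRFZmZmZ2ZmeGRVy5hmZomZqql1VkRDRWZmZmZmZmZndmZmZmZmZmd3ZlTKdERGdmiqdCERIhE1ZmZmZmZmZ4mGZmZmZmZmVmZndpUyMlZWVWZmZTIiEjZ2ZmZmZniauod2d3d2ZmZmdlVWMSMjVURTRneIhmZniId2ZmZ4q7unZnd3iId2ZmZlVWY0REVVRFZ2Z3d3iImqqodmZ4mZh2RWd4h4mHd3ZlRFZlVVZ2VVZ1RFVniId4mrl2Z4mWZmRFZmeIeIiZmXREVWVVd3VVVlVWeHeZmXaJl3eJu7l1REZmZnh3iJmXVFVWdlZ4ZVZmZ3ZWeqqqmHdlac//2pdEZmZmZ3d3dmVVVVdmVmVVVmZ3VEV6y7mYdEWO///9uHd3d3d3d3ZlVVZlZlRWVEVWZmVEV3Z6qZdDR9/lNY3t7JiIiHd3dmVVVmdlVWVVVWZmVVZlQ0aYdTNr/CAAAp//65mZh3dmZVVWZ2Zph2ZmZmZmZneHVXdlaM/DEAAAAn39uqmHZmZmVVZmZmd3d3dmZmZniJqFaJv//1EhEQAAAY7cuGRWVVVmZmZmaYd3ZmZmZnirmqhq///lASWIdjAABalSIkVVVmZmZmZpmYdmZmZnesyqvKrfpBATeIqs6jAAABIzRWZmZmZmdmiJh3dnd3m928vNypUQATmaq8zLxRABNnZVVmZmZmZ2VlVmd3iazv7Ly6iZUiElmpu6yovKYzV4iGVWZVZmZndVVWZ3iau7l2ZCECIRNFi6u6qZiYrMupiJl2ZndEZmd1iIh3d3dlIAAQABEAJFeZqoiHd3fMyoZniaqZiZY1ZnepipmYh2RDEAIiIQE1aJiXd2Z3eHUzNERFeIh3eWRUVneJqpmHZmZVRFVEVVV4mHZ2ZnZkM0VVVVREVWVUUxEC"/>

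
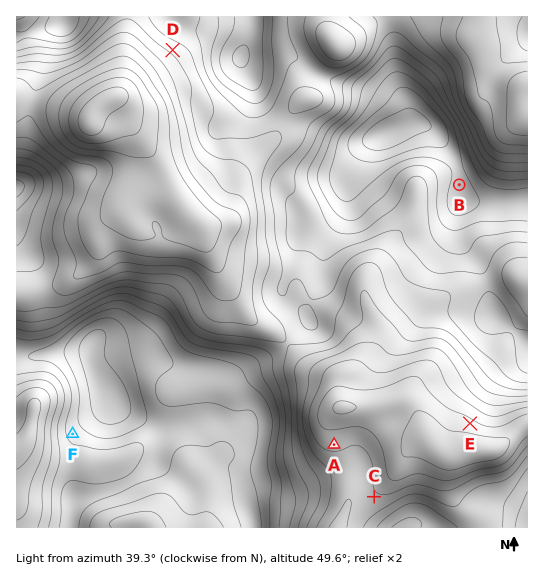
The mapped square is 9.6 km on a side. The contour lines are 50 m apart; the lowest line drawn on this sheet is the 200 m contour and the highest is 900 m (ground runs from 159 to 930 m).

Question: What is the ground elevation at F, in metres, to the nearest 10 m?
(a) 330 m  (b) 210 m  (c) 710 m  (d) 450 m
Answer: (a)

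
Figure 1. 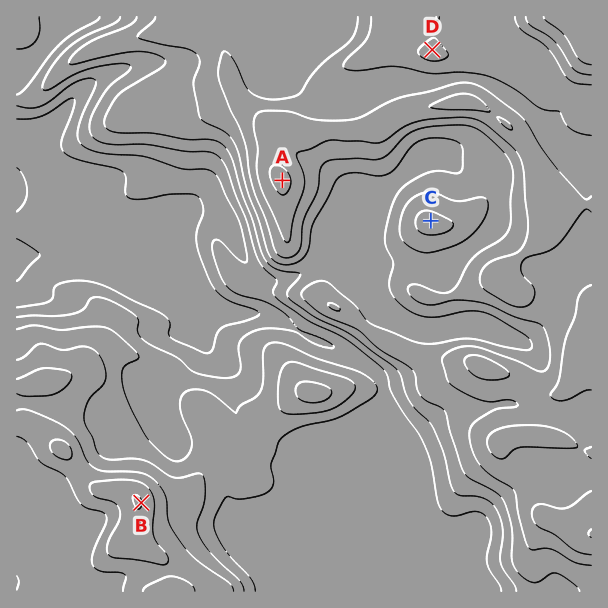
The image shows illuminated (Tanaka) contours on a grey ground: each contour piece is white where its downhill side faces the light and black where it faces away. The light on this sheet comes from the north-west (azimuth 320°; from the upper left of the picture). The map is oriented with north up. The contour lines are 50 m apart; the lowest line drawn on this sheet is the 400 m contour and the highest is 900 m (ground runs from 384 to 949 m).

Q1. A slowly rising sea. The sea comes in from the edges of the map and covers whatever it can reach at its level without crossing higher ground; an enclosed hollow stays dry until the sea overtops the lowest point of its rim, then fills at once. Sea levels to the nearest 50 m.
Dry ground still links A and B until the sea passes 550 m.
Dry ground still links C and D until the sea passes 700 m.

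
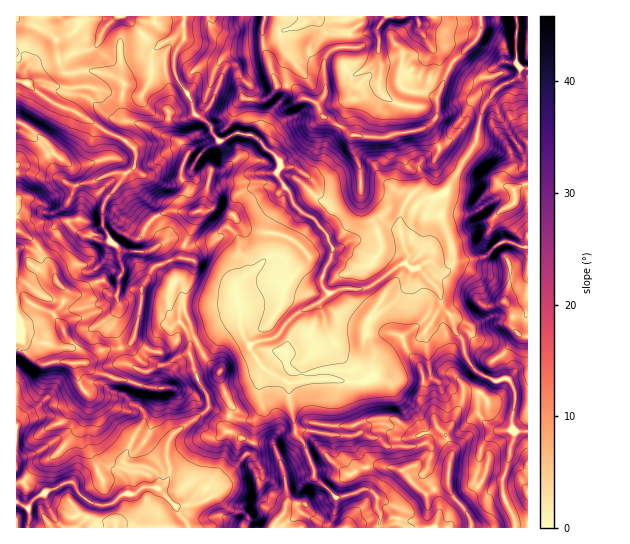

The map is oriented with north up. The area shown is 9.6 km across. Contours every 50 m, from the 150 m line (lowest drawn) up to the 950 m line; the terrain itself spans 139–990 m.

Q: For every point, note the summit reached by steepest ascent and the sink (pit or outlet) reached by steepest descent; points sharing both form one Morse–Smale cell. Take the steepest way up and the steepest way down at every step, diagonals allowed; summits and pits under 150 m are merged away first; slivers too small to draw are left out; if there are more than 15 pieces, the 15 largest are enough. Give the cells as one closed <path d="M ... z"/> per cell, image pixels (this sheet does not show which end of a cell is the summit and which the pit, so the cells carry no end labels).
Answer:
<path d="M302 212l-11 13-11 26-14 8-29 26-1 12 4 12 0 13-3-2-10 1-31 20 12 21 12 9-1 3 5 17 8 15-5 25 24 12 2-2 2-19 6-12-1-32 5-9 24 14 0 19 7 32 9 12 10 25 0 7 20 19 16-2 11-6 9 2 6 6 0 12 3 4-1 15 148 0 1-95-13-1-3-3 3-39-4-8-4-3-12 2-22-12-8-14-2-14-8-11-4-15-10-10-2-15-21-22-5 1-8-6 3-9-4-7-3-13-3-3-15 1-21 8-11 0-17 9-5-6-2-9-11-13z"/><path d="M19 131l-3 0 1 217 24 16 13-3 33 2 12-11 6-3 21-2 8-8 16 12 12 1 14-10 3-11 10-10 8 19 30-19 10-1 3 2 0-13-4-12 0-10 9-10 3-11-1-5-7-8-1-15-8-9-6-1-15 13-16 4-7 0-16-6-25 13-23-1-14-10 0-4-6-11 0-19 4-9 18-24-14-1-21 10-19 2-15-11-11-25-10-10z"/><path d="M265 16l-81 1 0 22-9 15-2 12 6 16 13 20 3 12 16 12 1 7 7 8 16-8 16 2 7 4 7 10 14 10 1 8-3 8 12 16 4 12 10 10 13 8 11 13 2 9 5 6 17-9 16-1 22-8 10 1 2-19 8-16 5-4 13 6 18-6 12-22-18-16 0-9-3-5-11-12-30 4-9 4-36-2-11-10-16-8-4-11-5-5-11-2-10-12-16-2-14-42z"/><path d="M189 321l-10 10-3 11-14 10-12-1-16-12-8 8-21 2-6 3-12 11-33-2-13 3-24-16-1 122 29 22 21-9 8 0 8-6 23-8 8 0 8 6 6 8 3 12 15-8 16 1 6-6 2-7 0-10-2-6 0-12 2-8 6-7 33-23 0-12-11-18-8-25 2-11 5-4z"/><path d="M183 16l-167 1 0 113 19 9 10 10 11 25 6 6 9 5 7 0 16-4 17-8 15 0 9-6 1-14-3-6-8-7-19-8-29-20-27-11-13-9-8-9 16-2 16 7 29-1 21 6 30 3 4 10 12 10 8 3 21 0 9-6-7-19-12-17-3-11 2-12 9-15z"/><path d="M479 16l-213 0-3 9 0 18 14 42 16 2 10 12 12 3 4 4 4 11 16 8 11 10 36 2 9-4 27-4 14-11 1-23 8-20 6-10 26-27 4-9z"/><path d="M242 133l-7 0-29 15-15 19-24-6-17 14-8 0-8-7-7 4-20 26-4 9 0 19 6 11 0 4 14 10 23 1 25-13 16 6 19-2 4-2 12-12 7-1 10 10 1 15 7 8 1 5-1 9 19-16 11-4 4-6 10-24 10-14-8-8-4-12-12-16 3-8-1-8-14-10-7-10-7-4z"/><path d="M195 340l-4 3-2 11 8 25 11 18 0 12-33 23-6 7-2 8 2 28-2 7-6 6-16-1-15 8-7-18-10-8-8 0-23 8-8 6-8 0-21 9-28-21 0 57 228-1 3-9-6-6-15-4-10-12-5-1 5-10 32-34 3-8-25-12 5-25-8-15-5-17 1-3-12-9z"/><path d="M509 241l-11 3-15 13-28 4-8 10-6 0-11-10-5 2-6 6 20 21 2 15 10 10 4 15 8 11 2 14 8 14 22 12 12-2 4 3 4 8-3 39 3 3 12 0 1-185-9 0z"/><path d="M459 172l-3 2-11 19-18 6-13-6-5 4-6 12-3 9 0 13 4 16 4 7-3 9 8 6 17-8 11 10 6 0 8-10 31-5 17-15 6 0 10 6 9-1 0-61-3-1-12 5-23-10-17-2z"/><path d="M265 369l-5 9 1 32-6 12-3 20 19 2 6 9 6 14 5 34-4 12-11 14 105 1 2-15-3-4 0-12-6-6-9-2-11 6-16 2-20-19 0-7-10-25-9-12-7-32 0-19z"/><path d="M515 16l-35 1 1 12-4 9-26 27-14 30 0 20-10 12-4 2 13 12 3 5 0 9 19 17 18-30 3-19 6-20 14-16 21-12 0-8-4-4 1-42z"/><path d="M45 81l-11 0-5 4 21 16 27 11 29 20 19 8 8 7 3 6-1 16 7 6 11-2 10-10 4-2 24 6 15-19 13-7-7-8-1-7-10-9-6-2-9 4-27-2-14-11-4-10-30-3-21-6-29 1z"/><path d="M527 68l-6 0-2 9-20 10-14 16-6 20-3 19-17 28 2 3 18 6 11 0 23 10 15-6z"/><path d="M263 443l-11 0-3 8-32 34-5 10 5 1 10 12 15 4 6 6-2 10 27 0 11-15 4-12-3-23-8-25-6-9z"/>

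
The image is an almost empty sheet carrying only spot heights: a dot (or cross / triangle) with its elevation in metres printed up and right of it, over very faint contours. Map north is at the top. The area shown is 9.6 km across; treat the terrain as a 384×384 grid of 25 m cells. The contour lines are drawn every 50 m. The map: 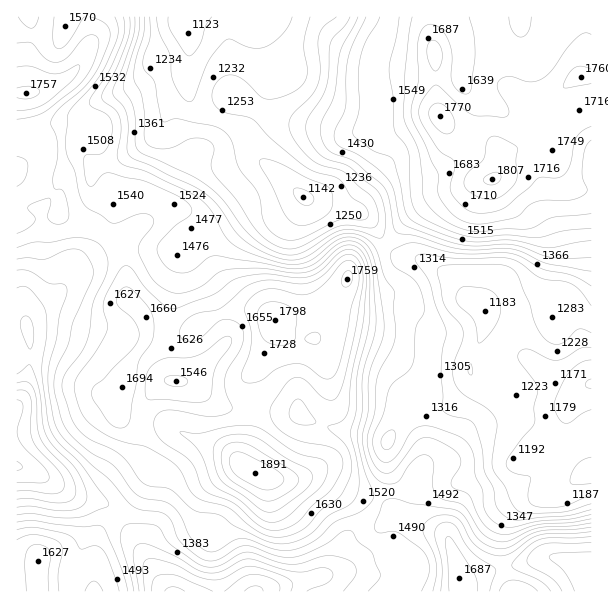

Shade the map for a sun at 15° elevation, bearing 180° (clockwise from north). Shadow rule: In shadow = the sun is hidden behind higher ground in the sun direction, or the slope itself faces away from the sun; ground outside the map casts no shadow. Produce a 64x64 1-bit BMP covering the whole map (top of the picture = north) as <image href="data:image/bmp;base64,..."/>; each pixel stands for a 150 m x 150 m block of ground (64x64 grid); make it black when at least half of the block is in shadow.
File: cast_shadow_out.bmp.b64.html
<image width="64" height="64" href="data:image/bmp;base64,Qk0+AgAAAAAAAD4AAAAoAAAAQAAAAEAAAAABAAEAAAAAAAACAAATCwAAEwsAAAIAAAAAAAAA////AAAAAAAAAAAAAAAAAAAAAAAAAAAAAAAAAAAAAAAAAAAAAAAEAAAAAAAAAB+AEAAAAAAAP//8AAAAAAA///4AAAAAAZ///wAAAAAD3///AAAAAAPP//4AAAAAA8f//AAAAAABw//4AAAAAMCB//AAAAYAwAH/4AAAHwDAAP8AAAB/AAAAfwAAAf4AAAA/AAAD/gAAAA4AAAP8AAAAAAAAAcAAAAAAAABwAAAAAAAAAOAAAAAAAAAAQAAAAAAAAAAAAAAAAAAAAAAAAAAAAAAAAAAAAAAAAAAAAAAAAAAAAAAAAAAAAAAAAAAAAAAAAAAAAAAAAAAAAAAAAAAAAAAAAAAAAAAAAAAQAAAAAAAAAAAAAAAAAAAAAH/AAAAAAAAA/+AAAAAAAAD//gAAAAAAAP/+AAAAAAAA//8AAAAAAAD//wAAAAAAAH//AAAAAAAAf/8AAAAAAAB//gAAAAAABj/+AAAAAAB8H/4AAAAAAfwf/AAAAAAH+AQIAAAAAA/wAAAAAAAAB8AAAAAAAAAHgAAAAAAAAAMAAAAAAAAAAAAAAAAAAAAAAAAAAAAAAEAAAAAAAAAAIAAAAAAAAAAAAAAAAAAAAAAAAAAAAAAAAAAAAAAAAAgAAAAAAAAAAAAAAAAAAAAAAAAAAAAAAAAAAAAAAAAAAAAAAAAAAAAAAAAAAAAAAA=="/>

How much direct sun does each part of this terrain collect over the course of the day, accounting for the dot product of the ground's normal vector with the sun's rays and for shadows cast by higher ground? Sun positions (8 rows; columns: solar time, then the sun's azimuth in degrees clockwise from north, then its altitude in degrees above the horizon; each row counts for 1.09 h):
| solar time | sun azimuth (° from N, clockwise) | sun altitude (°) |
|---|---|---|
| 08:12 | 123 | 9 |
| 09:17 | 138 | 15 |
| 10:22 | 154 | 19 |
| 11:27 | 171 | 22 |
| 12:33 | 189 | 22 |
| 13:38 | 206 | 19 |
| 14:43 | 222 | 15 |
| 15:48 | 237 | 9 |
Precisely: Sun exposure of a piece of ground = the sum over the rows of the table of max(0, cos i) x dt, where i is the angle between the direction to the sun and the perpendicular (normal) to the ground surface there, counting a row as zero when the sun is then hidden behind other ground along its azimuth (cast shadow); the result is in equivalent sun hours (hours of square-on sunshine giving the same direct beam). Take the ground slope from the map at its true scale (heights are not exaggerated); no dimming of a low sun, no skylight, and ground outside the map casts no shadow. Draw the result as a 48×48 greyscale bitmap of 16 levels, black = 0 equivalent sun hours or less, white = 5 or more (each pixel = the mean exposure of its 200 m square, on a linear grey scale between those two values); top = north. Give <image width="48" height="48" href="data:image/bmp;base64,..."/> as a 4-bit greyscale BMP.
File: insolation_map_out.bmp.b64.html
<image width="48" height="48" href="data:image/bmp;base64,Qk32BAAAAAAAAHYAAAAoAAAAMAAAADAAAAABAAQAAAAAAIAEAAATCwAAEwsAABAAAAAAAAAAAAAAABEREQAiIiIAMzMzAERERABVVVUAZmZmAHd3dwCIiIgAmZmZAKqqqgC7u7sAzMzMAN3d3QDu7u4A////AHd3ZmZmeKvMy7qphlRVVVRVZ4d4q8y6h3h4ZmZWebzf/d3u7Kh3d3dmZ3ZnrN25h3eIdmZWir3u/u7//ty6mId4iHVDNYmYdmVWdlVXm83LvO///ty6qYiaqWQhASMzIiESRUV4maqpit//7dypmqmal1QhABAAAAAAEkV5qpmYic3u3Mu7l4mHUzQxAAAAAAAAATR6vLqqu83cu7vMuHdkMBMyEAAAAAAAE1ebzMu87u3MzMzLqWVVMRNUMhAAAAASWJqqu7qrzu3My7uphkNnZURUMyEQASNYqqqqmZmZrMuXZnmZdCNneIdTMjRDM3m8y7upiJqpmYUyIjZ4ZCJFeIh2ZVd4h6vN3Mu6mbupdTIiIjNFZSI0VlZoiHZ3iZq8zLzKmrqHUhIzMzM0Z1RDMzRniIdmaHiru7u6iIdUMREzNEV4moZDIzVneJhlZ2eZmqmYdkMzM0RWZniZmZhkRVVWZ3dmVYiZmZiIZCEjV4iIiImYiIiHd2VEV4d3VLqZiHd5dTNFeJqZmZqYd4iIh1RGiIiYdsqHZmZnh3d3d4mZq6qpiIiId2Voh2aJmJh1RFZWmqqoZWeJu7qZmZiHd4d4dmeKqmdlVFZmmru6dVaKq6mJmpiHd5hnd4mru1ZmZlZmeZqrllaamYiJmZh3d5lmeJq7q2d3dmZ3d3eJqYial3eImYh3h3d2eJmZmnh3ZniIh2VniqmIh2Z4iHd4hkVmZ4h3iYmHZniZdUM0V3dURWZ4h3eIZUVnd4dmeZmXZlZ2REMiNEQzNFeJmGd3ZneIiIh3iqqYdlVUREREREIhESR5mGVVZniIiIqry7uoh3ZVVVRFQxAAAAFFZ2REWJmZmaze7MupiIhlVmVVQhAAAAEhNWZWnN7u7u7uzMu7uph3d3ZmVCAAAAAQFFibzv////7bu7u7zKhompiHZTEAAAAAATi97/////27u4mZmHZVeZqYZDIQAAAAACa97u7u7cu7zHd3dVZmVomHUzRDEQERI0eru7vMypmrupiHdVd2ZmVDM0VUMzNFeJmJmqq7u6q7uqmHdlZmZDESI0VEVXiJvLmHeImru6qpiIiHZlRDMhEjRVVWis3LzLmHh2ZniImphniXV3ZCESNGd2Z4rM3uy6h4mXVFZ4mph1aHZ5l0IjRnd3eJu7zdy6mImpdnZ5mIiFVXiZmXZEVVVniaqpmaqImaqph2VWZniphmiId4d1RDRXiYiIdmd3irqYdkRWZnm924dkRWd2Q1eZmHZlZWd3eJl2VVZ3d3eM3duEM1Z2VXmZh2VEVnd3d2VERWiIiZh4is7bhVZ2VWd3ZlVEVnd3h1RERoh2Z4qlVWrMynVmZVVVVmZmZ3d4h3ZmZ3ZlRWiUQzWbu5ZXdlVVZmd3d3d3d3iHd2VmVVZkRCNpq6h3ZVZmZmd4h2Z3Z4iHd3Z3dlVVZkRHmqqFVVZmVWZ3dlZ2Z3ZWd4iJhmVnd2VEaJl1ZmZmZVZmZEVmZ2RGeIiZh2Z4iHdkRnh3d1VnZlZmVEVWd2RXiHeId3dw=="/>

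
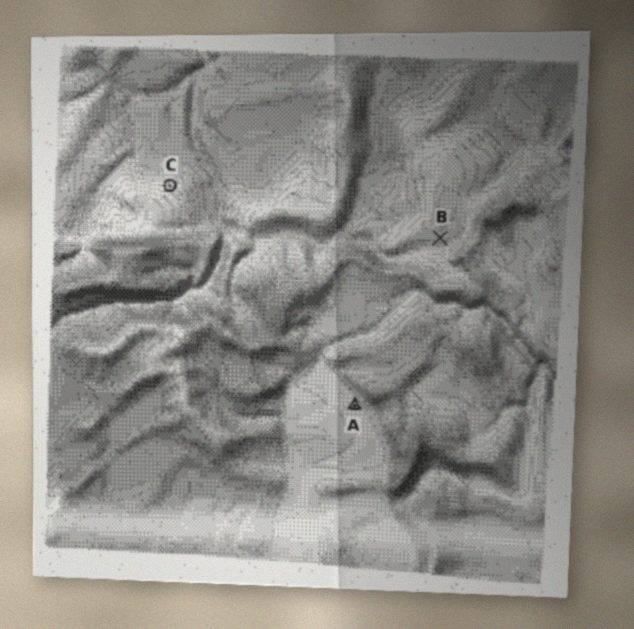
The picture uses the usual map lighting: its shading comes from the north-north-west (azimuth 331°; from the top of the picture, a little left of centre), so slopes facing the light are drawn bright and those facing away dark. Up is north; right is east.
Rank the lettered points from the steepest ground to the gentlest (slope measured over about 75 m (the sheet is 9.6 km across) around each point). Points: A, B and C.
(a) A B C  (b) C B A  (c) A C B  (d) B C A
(b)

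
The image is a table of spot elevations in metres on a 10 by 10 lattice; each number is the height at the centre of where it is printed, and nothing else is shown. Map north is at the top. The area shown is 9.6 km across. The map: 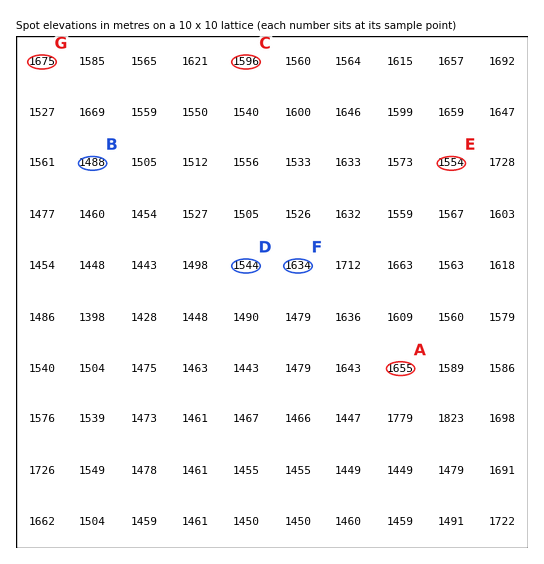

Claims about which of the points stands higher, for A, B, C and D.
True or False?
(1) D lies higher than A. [False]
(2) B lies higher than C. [False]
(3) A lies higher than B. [True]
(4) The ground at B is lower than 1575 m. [True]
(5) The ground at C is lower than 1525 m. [False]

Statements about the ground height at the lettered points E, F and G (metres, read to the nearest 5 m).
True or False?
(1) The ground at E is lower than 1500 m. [False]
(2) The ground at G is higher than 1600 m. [True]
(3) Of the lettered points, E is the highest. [False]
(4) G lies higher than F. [True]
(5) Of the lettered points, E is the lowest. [True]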